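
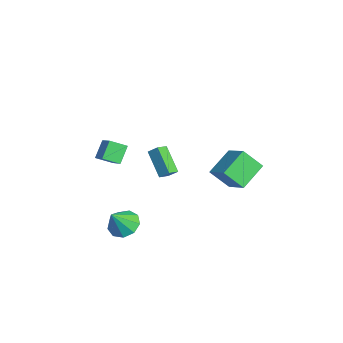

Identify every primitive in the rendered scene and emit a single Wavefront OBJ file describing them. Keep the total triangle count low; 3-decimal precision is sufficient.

v -3.123 0.035 -0.579
v -2.75 0.566 -0
v -1.708 0.507 -1.926
v -1.334 1.038 -1.347
v -2.666 -0.578 -0.313
v -2.292 -0.047 0.266
v -1.25 -0.106 -1.66
v -0.877 0.425 -1.081
v 2.714 -2.756 -2.596
v 3.19 -3.44 -3.2
v 3.346 -3.544 -1.204
v 3.613 -2.89 -3.08
v 3.615 -2.276 -2.734
v 3.195 -1.887 -2.323
v 2.551 -1.905 -2.039
v 1.982 -2.32 -2.017
v 1.756 -2.94 -2.265
v 1.978 -3.473 -2.668
v 2.545 -3.671 -3.037
v -4.563 -1.99 -0.883
v -4.619 -3.061 -0.344
v -3.378 -1.689 -0.161
v -3.433 -2.76 0.377
v -3.807 -2.54 -1.897
v -3.862 -3.611 -1.359
v -2.621 -2.239 -1.176
v -2.677 -3.31 -0.637
v 3.411 2.062 1.846
v 2.333 3.357 2.787
v 3.701 3.15 0.681
v 2.623 4.445 1.622
v 4.837 2.615 2.718
v 3.759 3.91 3.659
v 5.127 3.703 1.553
v 4.049 4.998 2.494
f 2 4 1
f 5 2 1
f 1 4 3
f 3 5 1
f 2 8 4
f 6 2 5
f 6 8 2
f 4 8 3
f 7 5 3
f 3 8 7
f 7 6 5
f 8 6 7
f 10 9 12
f 10 12 11
f 12 9 13
f 12 13 11
f 13 9 14
f 13 14 11
f 14 9 15
f 14 15 11
f 15 9 16
f 15 16 11
f 16 9 17
f 16 17 11
f 17 9 18
f 17 18 11
f 18 9 19
f 18 19 11
f 19 9 10
f 19 10 11
f 21 23 20
f 24 21 20
f 20 23 22
f 22 24 20
f 21 27 23
f 25 21 24
f 25 27 21
f 23 27 22
f 26 24 22
f 22 27 26
f 26 25 24
f 27 25 26
f 29 31 28
f 32 29 28
f 28 31 30
f 30 32 28
f 29 35 31
f 33 29 32
f 33 35 29
f 31 35 30
f 34 32 30
f 30 35 34
f 34 33 32
f 35 33 34



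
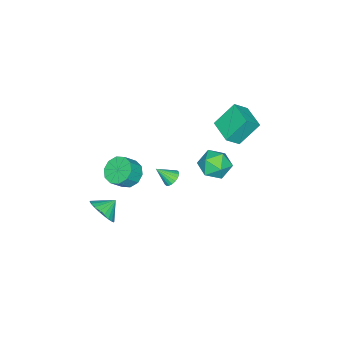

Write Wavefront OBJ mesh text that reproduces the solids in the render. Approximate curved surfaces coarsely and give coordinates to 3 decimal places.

v -3.894 1.731 -3.176
v -2.847 1.497 -2.803
v -4.133 -0.037 -3.617
v -3.086 -0.271 -3.244
v -3.899 0.019 -2.507
v -3.752 1.112 -2.234
v -3.228 0.348 -4.186
v -3.081 1.441 -3.913
v -2.436 0.642 -3.428
v -2.85 0.439 -2.39
v -4.13 1.021 -4.03
v -4.544 0.818 -2.992
v 3.459 -0.892 1.028
v 4.131 -0.386 0.608
v 4.853 -0.662 1.432
v 4.181 -1.168 1.852
v 3.846 -0.037 0.975
v 4.568 -0.313 1.799
v 3.413 -0.014 1.362
v 4.136 -0.29 2.186
v 2.998 -0.327 1.621
v 3.72 -0.603 2.445
v 2.759 -0.855 1.654
v 3.481 -1.131 2.478
v 2.787 -1.398 1.448
v 3.509 -1.674 2.272
v 3.072 -1.747 1.081
v 3.794 -2.023 1.905
v 3.504 -1.77 0.694
v 4.227 -2.046 1.518
v 3.92 -1.457 0.435
v 4.642 -1.733 1.259
v 4.159 -0.929 0.402
v 4.881 -1.205 1.226
v 4.328 -2.208 -2.524
v 4.989 -1.659 -2.013
v 3.512 -1.792 -1.916
v 4.897 -1.415 -2.303
v 4.718 -1.293 -2.627
v 4.479 -1.309 -2.936
v 4.218 -1.462 -3.182
v 3.973 -1.729 -3.327
v 3.783 -2.069 -3.351
v 3.675 -2.43 -3.249
v 3.667 -2.757 -3.036
v 3.76 -3 -2.745
v 3.939 -3.123 -2.421
v 4.177 -3.107 -2.113
v 4.439 -2.953 -1.867
v 4.683 -2.687 -1.721
v 4.874 -2.347 -1.698
v 4.981 -1.986 -1.8
v -2.985 0.904 1.301
v -3.928 1.708 2.727
v -3.738 1.373 0.538
v -4.681 2.177 1.965
v -1.999 2.283 1.175
v -2.942 3.087 2.602
v -2.752 2.752 0.413
v -3.695 3.556 1.839
v 3.509 1.963 2.149
v 4.051 2.12 2.017
v 3.931 1.197 2.971
v 3.988 2.286 2.204
v 3.83 2.388 2.38
v 3.608 2.405 2.511
v 3.366 2.336 2.57
v 3.153 2.192 2.546
v 3.01 2.003 2.443
v 2.966 1.807 2.282
v 3.03 1.641 2.095
v 3.188 1.539 1.918
v 3.41 1.521 1.787
v 3.651 1.59 1.728
v 3.865 1.734 1.753
v 4.007 1.923 1.855
f 1 12 6
f 1 6 2
f 1 2 8
f 1 8 11
f 1 11 12
f 2 6 10
f 6 12 5
f 12 11 3
f 11 8 7
f 8 2 9
f 4 10 5
f 4 5 3
f 4 3 7
f 4 7 9
f 4 9 10
f 5 10 6
f 3 5 12
f 7 3 11
f 9 7 8
f 10 9 2
f 14 13 17
f 14 17 15
f 15 17 18
f 15 18 16
f 17 13 19
f 17 19 18
f 18 19 20
f 18 20 16
f 19 13 21
f 19 21 20
f 20 21 22
f 20 22 16
f 21 13 23
f 21 23 22
f 22 23 24
f 22 24 16
f 23 13 25
f 23 25 24
f 24 25 26
f 24 26 16
f 25 13 27
f 25 27 26
f 26 27 28
f 26 28 16
f 27 13 29
f 27 29 28
f 28 29 30
f 28 30 16
f 29 13 31
f 29 31 30
f 30 31 32
f 30 32 16
f 31 13 33
f 31 33 32
f 32 33 34
f 32 34 16
f 33 13 14
f 33 14 34
f 34 14 15
f 34 15 16
f 36 35 38
f 36 38 37
f 38 35 39
f 38 39 37
f 39 35 40
f 39 40 37
f 40 35 41
f 40 41 37
f 41 35 42
f 41 42 37
f 42 35 43
f 42 43 37
f 43 35 44
f 43 44 37
f 44 35 45
f 44 45 37
f 45 35 46
f 45 46 37
f 46 35 47
f 46 47 37
f 47 35 48
f 47 48 37
f 48 35 49
f 48 49 37
f 49 35 50
f 49 50 37
f 50 35 51
f 50 51 37
f 51 35 52
f 51 52 37
f 52 35 36
f 52 36 37
f 54 56 53
f 57 54 53
f 53 56 55
f 55 57 53
f 54 60 56
f 58 54 57
f 58 60 54
f 56 60 55
f 59 57 55
f 55 60 59
f 59 58 57
f 60 58 59
f 62 61 64
f 62 64 63
f 64 61 65
f 64 65 63
f 65 61 66
f 65 66 63
f 66 61 67
f 66 67 63
f 67 61 68
f 67 68 63
f 68 61 69
f 68 69 63
f 69 61 70
f 69 70 63
f 70 61 71
f 70 71 63
f 71 61 72
f 71 72 63
f 72 61 73
f 72 73 63
f 73 61 74
f 73 74 63
f 74 61 75
f 74 75 63
f 75 61 76
f 75 76 63
f 76 61 62
f 76 62 63



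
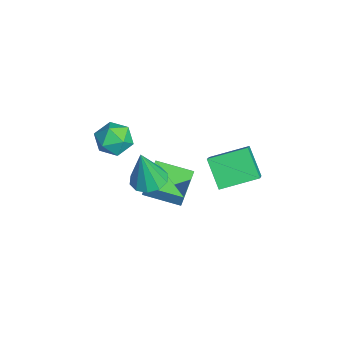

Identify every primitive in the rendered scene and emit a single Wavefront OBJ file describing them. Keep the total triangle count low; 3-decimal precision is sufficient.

v 0.661 -1.047 1.096
v 1.57 -1.211 0.99
v 0.839 -1.433 3.204
v 1.503 -0.651 1.098
v 1.114 -0.242 1.206
v 0.552 -0.14 1.272
v 0.032 -0.385 1.271
v -0.248 -0.882 1.203
v -0.18 -1.443 1.094
v 0.209 -1.852 0.987
v 0.771 -1.953 0.921
v 1.291 -1.709 0.922
v -3.576 -0.415 -2.397
v -3.429 -0.283 -1.612
v -2.9 1.406 -2.831
v -2.753 1.538 -2.045
v -1.767 -1.138 -2.615
v -1.62 -1.006 -1.829
v -1.091 0.683 -3.048
v -0.944 0.815 -2.263
v -1.316 -0.596 -1.359
v -0.927 -0.926 -1.355
v -1.944 -1.324 -0.441
v -0.868 -0.776 -1.196
v -0.897 -0.591 -1.068
v -1.009 -0.406 -0.998
v -1.182 -0.259 -1
v -1.381 -0.179 -1.073
v -1.568 -0.181 -1.202
v -1.704 -0.265 -1.363
v -1.764 -0.415 -1.522
v -1.735 -0.6 -1.65
v -1.623 -0.785 -1.72
v -1.45 -0.932 -1.718
v -1.25 -1.013 -1.645
v -1.064 -1.01 -1.516
v -3.306 -1.363 -0.019
v -2.761 -1.891 0.724
v -4.359 -2.709 -0.204
v -3.814 -3.237 0.539
v -4.402 -2.395 0.81
v -3.751 -1.563 0.924
v -3.369 -3.037 -0.404
v -2.718 -2.205 -0.29
v -2.8 -2.926 0.486
v -3.439 -2.529 1.236
v -3.681 -2.071 -0.716
v -4.32 -1.674 0.034
v 2.279 2.095 1.73
v 1.124 1.701 2.914
v 2.212 3.963 2.286
v 1.057 3.569 3.47
v 3.503 1.811 2.83
v 2.348 1.417 4.014
v 3.436 3.679 3.386
v 2.281 3.285 4.57
f 2 1 4
f 2 4 3
f 4 1 5
f 4 5 3
f 5 1 6
f 5 6 3
f 6 1 7
f 6 7 3
f 7 1 8
f 7 8 3
f 8 1 9
f 8 9 3
f 9 1 10
f 9 10 3
f 10 1 11
f 10 11 3
f 11 1 12
f 11 12 3
f 12 1 2
f 12 2 3
f 14 16 13
f 17 14 13
f 13 16 15
f 15 17 13
f 14 20 16
f 18 14 17
f 18 20 14
f 16 20 15
f 19 17 15
f 15 20 19
f 19 18 17
f 20 18 19
f 22 21 24
f 22 24 23
f 24 21 25
f 24 25 23
f 25 21 26
f 25 26 23
f 26 21 27
f 26 27 23
f 27 21 28
f 27 28 23
f 28 21 29
f 28 29 23
f 29 21 30
f 29 30 23
f 30 21 31
f 30 31 23
f 31 21 32
f 31 32 23
f 32 21 33
f 32 33 23
f 33 21 34
f 33 34 23
f 34 21 35
f 34 35 23
f 35 21 36
f 35 36 23
f 36 21 22
f 36 22 23
f 37 48 42
f 37 42 38
f 37 38 44
f 37 44 47
f 37 47 48
f 38 42 46
f 42 48 41
f 48 47 39
f 47 44 43
f 44 38 45
f 40 46 41
f 40 41 39
f 40 39 43
f 40 43 45
f 40 45 46
f 41 46 42
f 39 41 48
f 43 39 47
f 45 43 44
f 46 45 38
f 50 52 49
f 53 50 49
f 49 52 51
f 51 53 49
f 50 56 52
f 54 50 53
f 54 56 50
f 52 56 51
f 55 53 51
f 51 56 55
f 55 54 53
f 56 54 55



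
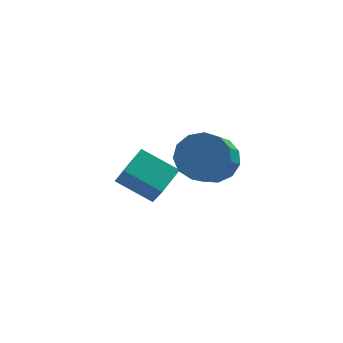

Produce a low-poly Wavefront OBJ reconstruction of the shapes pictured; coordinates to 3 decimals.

v 3.071 -1.021 2.436
v 3.704 -0.603 3.133
v 3.262 -2.081 4.421
v 2.629 -2.499 3.724
v 3.181 -0.367 3.224
v 2.74 -1.845 4.512
v 2.624 -0.339 3.065
v 2.182 -1.817 4.353
v 2.208 -0.527 2.707
v 1.767 -2.006 3.995
v 2.066 -0.873 2.262
v 1.625 -2.351 3.55
v 2.244 -1.265 1.873
v 1.802 -2.743 3.161
v 2.683 -1.579 1.662
v 2.242 -3.058 2.95
v 3.246 -1.717 1.697
v 2.805 -3.195 2.985
v 3.753 -1.633 1.967
v 3.312 -3.112 3.255
v 4.044 -1.355 2.385
v 3.602 -2.834 3.674
v 4.025 -0.971 2.82
v 3.584 -2.449 4.108
v 0.977 1.08 -1.569
v 1.319 0.265 -0.345
v -0.433 1.672 -0.782
v -0.091 0.857 0.443
v 1.651 2.063 -1.103
v 1.993 1.248 0.122
v 0.241 2.655 -0.315
v 0.583 1.84 0.909
f 2 1 5
f 2 5 3
f 3 5 6
f 3 6 4
f 5 1 7
f 5 7 6
f 6 7 8
f 6 8 4
f 7 1 9
f 7 9 8
f 8 9 10
f 8 10 4
f 9 1 11
f 9 11 10
f 10 11 12
f 10 12 4
f 11 1 13
f 11 13 12
f 12 13 14
f 12 14 4
f 13 1 15
f 13 15 14
f 14 15 16
f 14 16 4
f 15 1 17
f 15 17 16
f 16 17 18
f 16 18 4
f 17 1 19
f 17 19 18
f 18 19 20
f 18 20 4
f 19 1 21
f 19 21 20
f 20 21 22
f 20 22 4
f 21 1 23
f 21 23 22
f 22 23 24
f 22 24 4
f 23 1 2
f 23 2 24
f 24 2 3
f 24 3 4
f 26 28 25
f 29 26 25
f 25 28 27
f 27 29 25
f 26 32 28
f 30 26 29
f 30 32 26
f 28 32 27
f 31 29 27
f 27 32 31
f 31 30 29
f 32 30 31



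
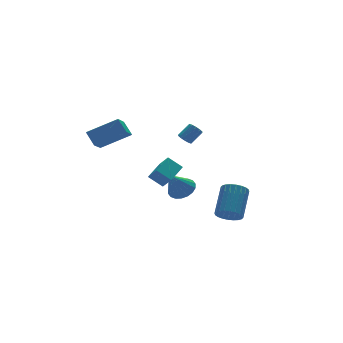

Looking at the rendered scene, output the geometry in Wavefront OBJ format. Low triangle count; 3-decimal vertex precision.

v -0.457 -0.397 -2.477
v -0.292 -1.07 -1.7
v -1.076 0.22 -1.81
v -0.912 -0.452 -1.034
v 0.752 0.372 -2.066
v 0.916 -0.3 -1.29
v 0.132 0.99 -1.4
v 0.297 0.317 -0.623
v 1.616 -4.252 -3.602
v 2.232 -4.253 -4.143
v 3.361 -3.069 -2.858
v 2.744 -3.068 -2.318
v 2.068 -3.995 -4.236
v 3.196 -2.811 -2.952
v 1.834 -3.776 -4.233
v 2.963 -2.592 -2.949
v 1.568 -3.63 -4.134
v 2.697 -2.446 -2.85
v 1.308 -3.578 -3.954
v 2.437 -2.394 -2.669
v 1.096 -3.629 -3.72
v 2.225 -2.445 -2.436
v 0.963 -3.775 -3.469
v 2.091 -2.59 -2.184
v 0.928 -3.993 -3.237
v 2.057 -2.809 -1.953
v 0.999 -4.251 -3.062
v 2.128 -3.067 -1.777
v 1.164 -4.509 -2.968
v 2.292 -3.325 -1.684
v 1.397 -4.728 -2.971
v 2.526 -3.544 -1.687
v 1.663 -4.874 -3.07
v 2.792 -3.69 -1.786
v 1.923 -4.926 -3.251
v 3.052 -3.742 -1.966
v 2.135 -4.875 -3.484
v 3.264 -3.691 -2.2
v 2.269 -4.73 -3.736
v 3.397 -3.545 -2.451
v 2.303 -4.511 -3.967
v 3.432 -3.327 -2.683
v -3.186 2.783 0.18
v -1.453 2.085 1.141
v -3.317 3.531 0.962
v -1.585 2.833 1.922
v -2.175 3.967 -0.782
v -0.443 3.269 0.178
v -2.307 4.715 -0.001
v -0.574 4.017 0.96
v 1.74 1.224 -3.986
v 2.445 0.834 -3.584
v 0.74 0.976 -2.474
v 2.491 1.221 -3.49
v 2.388 1.608 -3.495
v 2.158 1.919 -3.596
v 1.844 2.093 -3.775
v 1.51 2.094 -3.996
v 1.221 1.923 -4.215
v 1.035 1.614 -4.388
v 0.989 1.227 -4.482
v 1.091 0.84 -4.478
v 1.322 0.529 -4.376
v 1.636 0.355 -4.197
v 1.97 0.354 -3.977
v 2.259 0.525 -3.758
v 3.329 3.615 -1.262
v 3.647 3.689 -1.666
v 4.49 3.799 -0.983
v 4.171 3.725 -0.578
v 3.535 3.976 -1.574
v 4.378 4.085 -0.891
v 3.345 4.125 -1.363
v 4.187 4.235 -0.679
v 3.148 4.079 -1.113
v 3.99 4.189 -0.43
v 3.02 3.857 -0.92
v 3.862 3.966 -0.236
v 3.01 3.541 -0.857
v 3.853 3.651 -0.174
v 3.122 3.255 -0.949
v 3.965 3.364 -0.266
v 3.313 3.105 -1.161
v 4.155 3.215 -0.477
v 3.51 3.151 -1.41
v 4.352 3.261 -0.727
v 3.638 3.374 -1.604
v 4.48 3.483 -0.92
f 2 4 1
f 5 2 1
f 1 4 3
f 3 5 1
f 2 8 4
f 6 2 5
f 6 8 2
f 4 8 3
f 7 5 3
f 3 8 7
f 7 6 5
f 8 6 7
f 10 9 13
f 10 13 11
f 11 13 14
f 11 14 12
f 13 9 15
f 13 15 14
f 14 15 16
f 14 16 12
f 15 9 17
f 15 17 16
f 16 17 18
f 16 18 12
f 17 9 19
f 17 19 18
f 18 19 20
f 18 20 12
f 19 9 21
f 19 21 20
f 20 21 22
f 20 22 12
f 21 9 23
f 21 23 22
f 22 23 24
f 22 24 12
f 23 9 25
f 23 25 24
f 24 25 26
f 24 26 12
f 25 9 27
f 25 27 26
f 26 27 28
f 26 28 12
f 27 9 29
f 27 29 28
f 28 29 30
f 28 30 12
f 29 9 31
f 29 31 30
f 30 31 32
f 30 32 12
f 31 9 33
f 31 33 32
f 32 33 34
f 32 34 12
f 33 9 35
f 33 35 34
f 34 35 36
f 34 36 12
f 35 9 37
f 35 37 36
f 36 37 38
f 36 38 12
f 37 9 39
f 37 39 38
f 38 39 40
f 38 40 12
f 39 9 41
f 39 41 40
f 40 41 42
f 40 42 12
f 41 9 10
f 41 10 42
f 42 10 11
f 42 11 12
f 44 46 43
f 47 44 43
f 43 46 45
f 45 47 43
f 44 50 46
f 48 44 47
f 48 50 44
f 46 50 45
f 49 47 45
f 45 50 49
f 49 48 47
f 50 48 49
f 52 51 54
f 52 54 53
f 54 51 55
f 54 55 53
f 55 51 56
f 55 56 53
f 56 51 57
f 56 57 53
f 57 51 58
f 57 58 53
f 58 51 59
f 58 59 53
f 59 51 60
f 59 60 53
f 60 51 61
f 60 61 53
f 61 51 62
f 61 62 53
f 62 51 63
f 62 63 53
f 63 51 64
f 63 64 53
f 64 51 65
f 64 65 53
f 65 51 66
f 65 66 53
f 66 51 52
f 66 52 53
f 68 67 71
f 68 71 69
f 69 71 72
f 69 72 70
f 71 67 73
f 71 73 72
f 72 73 74
f 72 74 70
f 73 67 75
f 73 75 74
f 74 75 76
f 74 76 70
f 75 67 77
f 75 77 76
f 76 77 78
f 76 78 70
f 77 67 79
f 77 79 78
f 78 79 80
f 78 80 70
f 79 67 81
f 79 81 80
f 80 81 82
f 80 82 70
f 81 67 83
f 81 83 82
f 82 83 84
f 82 84 70
f 83 67 85
f 83 85 84
f 84 85 86
f 84 86 70
f 85 67 87
f 85 87 86
f 86 87 88
f 86 88 70
f 87 67 68
f 87 68 88
f 88 68 69
f 88 69 70



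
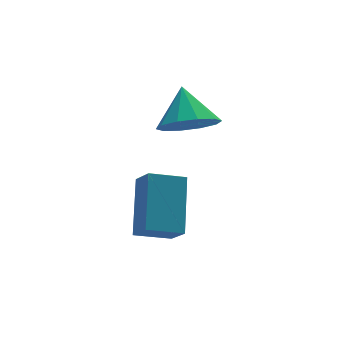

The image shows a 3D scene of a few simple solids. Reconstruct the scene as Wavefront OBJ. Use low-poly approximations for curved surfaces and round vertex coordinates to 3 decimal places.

v 1.42 -0.469 -1.888
v 2.104 0.067 -2.562
v 1.68 0.649 -0.732
v 1.478 0.314 -2.659
v 0.829 0.261 -2.461
v 0.406 -0.071 -2.045
v 0.37 -0.555 -1.569
v 0.735 -1.006 -1.215
v 1.361 -1.252 -1.118
v 2.01 -1.2 -1.315
v 2.433 -0.868 -1.731
v 2.469 -0.384 -2.208
v -1.951 -4.482 -3.303
v -1.179 -3.005 -1.867
v -2.035 -3.682 -4.081
v -1.263 -2.204 -2.646
v -0.737 -4.736 -3.694
v 0.035 -3.258 -2.259
v -0.821 -3.935 -4.473
v -0.049 -2.458 -3.037
f 2 1 4
f 2 4 3
f 4 1 5
f 4 5 3
f 5 1 6
f 5 6 3
f 6 1 7
f 6 7 3
f 7 1 8
f 7 8 3
f 8 1 9
f 8 9 3
f 9 1 10
f 9 10 3
f 10 1 11
f 10 11 3
f 11 1 12
f 11 12 3
f 12 1 2
f 12 2 3
f 14 16 13
f 17 14 13
f 13 16 15
f 15 17 13
f 14 20 16
f 18 14 17
f 18 20 14
f 16 20 15
f 19 17 15
f 15 20 19
f 19 18 17
f 20 18 19



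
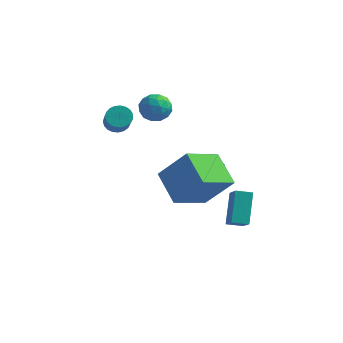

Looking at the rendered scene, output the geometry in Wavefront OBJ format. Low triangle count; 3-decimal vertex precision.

v -3.024 -0.556 2.784
v -2.454 -0.299 2.65
v -1.825 -1.187 3.622
v -2.396 -1.444 3.756
v -2.539 -0.143 2.847
v -1.911 -1.032 3.82
v -2.709 -0.058 3.034
v -2.08 -0.947 4.007
v -2.933 -0.06 3.178
v -2.305 -0.948 4.151
v -3.173 -0.147 3.253
v -2.544 -1.036 4.226
v -3.387 -0.305 3.247
v -2.759 -1.194 4.22
v -3.539 -0.506 3.161
v -2.91 -1.395 4.134
v -3.601 -0.716 3.01
v -2.972 -1.605 3.983
v -3.564 -0.898 2.819
v -2.935 -1.787 3.792
v -3.433 -1.021 2.623
v -2.805 -1.91 3.596
v -3.232 -1.063 2.454
v -2.603 -1.952 3.427
v -2.995 -1.018 2.342
v -2.366 -1.907 3.315
v -2.763 -0.893 2.307
v -2.134 -1.782 3.279
v -2.576 -0.709 2.354
v -1.947 -1.598 3.326
v -2.467 -0.499 2.475
v -1.838 -1.388 3.448
v 2.704 -0.745 -2.434
v 2.367 0.361 -1.054
v 3.397 -0.335 -2.593
v 3.059 0.77 -1.213
v 3.381 -1.57 -1.607
v 3.043 -0.465 -0.227
v 4.073 -1.161 -1.766
v 3.736 -0.055 -0.386
v 1.281 0.62 0.113
v 1.806 0.812 -0.324
v 2.199 0.1 0.987
v 1.731 1.145 -0.048
v 1.484 1.277 0.29
v 1.159 1.157 0.56
v 0.881 0.833 0.659
v 0.756 0.427 0.55
v 0.831 0.094 0.273
v 1.078 -0.037 -0.064
v 1.403 0.082 -0.334
v 1.681 0.406 -0.434
v -1.975 1.709 3.74
v -1.222 1.479 3.413
v -2.618 0.901 2.827
v -1.865 0.671 2.5
v -2.087 0.414 3.281
v -1.689 0.913 3.845
v -2.151 1.467 2.395
v -1.753 1.966 2.959
v -1.331 1.33 2.582
v -1.292 0.679 3.129
v -2.548 1.701 3.111
v -2.509 1.05 3.658
v -1.542 1.665 3.657
v -2.298 0.715 2.583
v -2.428 0.564 3.043
v -1.986 0.429 2.85
v -1.816 1.332 3.911
v -1.374 1.197 3.719
v -1.882 0.571 3.641
v -2.466 1.183 2.521
v -2.024 1.048 2.329
v -1.854 1.951 3.39
v -1.412 1.816 3.197
v -1.958 1.809 2.599
v -1.164 1.442 2.976
v -1.542 0.967 2.439
v -1.71 1.435 2.377
v -1.476 1.728 2.709
v -1.141 1.06 3.298
v -1.519 0.585 2.761
v -1.649 0.433 3.22
v -1.415 0.727 3.552
v -1.205 0.972 2.809
v -2.321 1.795 3.479
v -2.699 1.32 2.942
v -2.425 1.653 2.688
v -2.191 1.947 3.02
v -2.298 1.413 3.801
v -2.676 0.938 3.264
v -2.364 0.652 3.531
v -2.13 0.945 3.863
v -2.635 1.408 3.431
v 2.287 -2.038 -0.343
v 1.586 -3.787 0.465
v 0.995 -1.073 0.623
v 0.294 -2.822 1.431
v 3.626 -1.838 1.249
v 2.925 -3.587 2.057
v 2.334 -0.873 2.215
v 1.633 -2.622 3.023
f 2 1 5
f 2 5 3
f 3 5 6
f 3 6 4
f 5 1 7
f 5 7 6
f 6 7 8
f 6 8 4
f 7 1 9
f 7 9 8
f 8 9 10
f 8 10 4
f 9 1 11
f 9 11 10
f 10 11 12
f 10 12 4
f 11 1 13
f 11 13 12
f 12 13 14
f 12 14 4
f 13 1 15
f 13 15 14
f 14 15 16
f 14 16 4
f 15 1 17
f 15 17 16
f 16 17 18
f 16 18 4
f 17 1 19
f 17 19 18
f 18 19 20
f 18 20 4
f 19 1 21
f 19 21 20
f 20 21 22
f 20 22 4
f 21 1 23
f 21 23 22
f 22 23 24
f 22 24 4
f 23 1 25
f 23 25 24
f 24 25 26
f 24 26 4
f 25 1 27
f 25 27 26
f 26 27 28
f 26 28 4
f 27 1 29
f 27 29 28
f 28 29 30
f 28 30 4
f 29 1 31
f 29 31 30
f 30 31 32
f 30 32 4
f 31 1 2
f 31 2 32
f 32 2 3
f 32 3 4
f 34 36 33
f 37 34 33
f 33 36 35
f 35 37 33
f 34 40 36
f 38 34 37
f 38 40 34
f 36 40 35
f 39 37 35
f 35 40 39
f 39 38 37
f 40 38 39
f 42 41 44
f 42 44 43
f 44 41 45
f 44 45 43
f 45 41 46
f 45 46 43
f 46 41 47
f 46 47 43
f 47 41 48
f 47 48 43
f 48 41 49
f 48 49 43
f 49 41 50
f 49 50 43
f 50 41 51
f 50 51 43
f 51 41 52
f 51 52 43
f 52 41 42
f 52 42 43
f 53 90 69
f 90 64 93
f 69 93 58
f 90 93 69
f 53 69 65
f 69 58 70
f 65 70 54
f 69 70 65
f 53 65 74
f 65 54 75
f 74 75 60
f 65 75 74
f 53 74 86
f 74 60 89
f 86 89 63
f 74 89 86
f 53 86 90
f 86 63 94
f 90 94 64
f 86 94 90
f 54 70 81
f 70 58 84
f 81 84 62
f 70 84 81
f 58 93 71
f 93 64 92
f 71 92 57
f 93 92 71
f 64 94 91
f 94 63 87
f 91 87 55
f 94 87 91
f 63 89 88
f 89 60 76
f 88 76 59
f 89 76 88
f 60 75 80
f 75 54 77
f 80 77 61
f 75 77 80
f 56 82 68
f 82 62 83
f 68 83 57
f 82 83 68
f 56 68 66
f 68 57 67
f 66 67 55
f 68 67 66
f 56 66 73
f 66 55 72
f 73 72 59
f 66 72 73
f 56 73 78
f 73 59 79
f 78 79 61
f 73 79 78
f 56 78 82
f 78 61 85
f 82 85 62
f 78 85 82
f 57 83 71
f 83 62 84
f 71 84 58
f 83 84 71
f 55 67 91
f 67 57 92
f 91 92 64
f 67 92 91
f 59 72 88
f 72 55 87
f 88 87 63
f 72 87 88
f 61 79 80
f 79 59 76
f 80 76 60
f 79 76 80
f 62 85 81
f 85 61 77
f 81 77 54
f 85 77 81
f 96 98 95
f 99 96 95
f 95 98 97
f 97 99 95
f 96 102 98
f 100 96 99
f 100 102 96
f 98 102 97
f 101 99 97
f 97 102 101
f 101 100 99
f 102 100 101



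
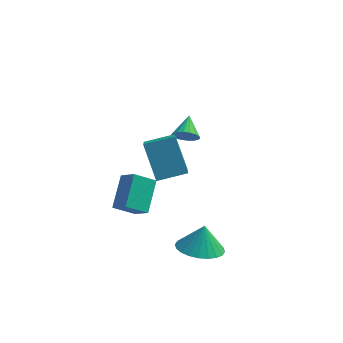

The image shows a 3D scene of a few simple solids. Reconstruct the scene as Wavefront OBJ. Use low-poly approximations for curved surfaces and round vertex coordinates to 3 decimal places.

v -1.408 -1.236 -0.365
v -0.704 -1.731 0.271
v -1.325 0.203 0.662
v -0.622 -0.292 1.298
v -0.498 -0.808 -1.038
v 0.205 -1.303 -0.402
v -0.416 0.631 -0.011
v 0.288 0.136 0.625
v 0.971 -3.133 3.546
v 0.223 -2.179 5.035
v 0.656 -1.572 2.387
v -0.092 -0.617 3.876
v 2.232 -2.643 3.864
v 1.484 -1.688 5.353
v 1.917 -1.081 2.705
v 1.169 -0.127 4.194
v 2.782 -2.747 -1.099
v 3.638 -3.412 -0.992
v 2.918 -2.373 0.139
v 3.828 -3.054 -1.121
v 3.858 -2.649 -1.247
v 3.724 -2.258 -1.35
v 3.447 -1.942 -1.414
v 3.068 -1.749 -1.431
v 2.647 -1.707 -1.397
v 2.245 -1.824 -1.318
v 1.926 -2.081 -1.206
v 1.737 -2.439 -1.077
v 1.706 -2.844 -0.951
v 1.84 -3.235 -0.848
v 2.117 -3.551 -0.784
v 2.496 -3.744 -0.767
v 2.917 -3.786 -0.801
v 3.319 -3.67 -0.88
v 1.158 2.494 1.912
v 1.469 2.796 1.414
v 1.122 3.546 2.528
v 1.186 2.828 1.343
v 0.898 2.794 1.385
v 0.66 2.701 1.53
v 0.521 2.567 1.752
v 0.509 2.418 2.004
v 0.624 2.284 2.239
v 0.846 2.192 2.409
v 1.129 2.16 2.48
v 1.418 2.194 2.439
v 1.655 2.287 2.293
v 1.794 2.421 2.072
v 1.807 2.57 1.819
v 1.691 2.704 1.584
f 2 4 1
f 5 2 1
f 1 4 3
f 3 5 1
f 2 8 4
f 6 2 5
f 6 8 2
f 4 8 3
f 7 5 3
f 3 8 7
f 7 6 5
f 8 6 7
f 10 12 9
f 13 10 9
f 9 12 11
f 11 13 9
f 10 16 12
f 14 10 13
f 14 16 10
f 12 16 11
f 15 13 11
f 11 16 15
f 15 14 13
f 16 14 15
f 18 17 20
f 18 20 19
f 20 17 21
f 20 21 19
f 21 17 22
f 21 22 19
f 22 17 23
f 22 23 19
f 23 17 24
f 23 24 19
f 24 17 25
f 24 25 19
f 25 17 26
f 25 26 19
f 26 17 27
f 26 27 19
f 27 17 28
f 27 28 19
f 28 17 29
f 28 29 19
f 29 17 30
f 29 30 19
f 30 17 31
f 30 31 19
f 31 17 32
f 31 32 19
f 32 17 33
f 32 33 19
f 33 17 34
f 33 34 19
f 34 17 18
f 34 18 19
f 36 35 38
f 36 38 37
f 38 35 39
f 38 39 37
f 39 35 40
f 39 40 37
f 40 35 41
f 40 41 37
f 41 35 42
f 41 42 37
f 42 35 43
f 42 43 37
f 43 35 44
f 43 44 37
f 44 35 45
f 44 45 37
f 45 35 46
f 45 46 37
f 46 35 47
f 46 47 37
f 47 35 48
f 47 48 37
f 48 35 49
f 48 49 37
f 49 35 50
f 49 50 37
f 50 35 36
f 50 36 37



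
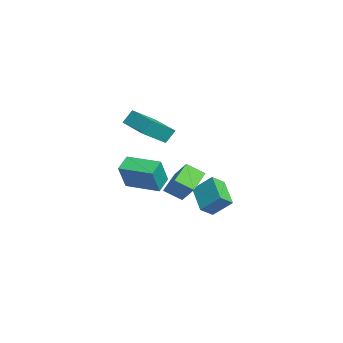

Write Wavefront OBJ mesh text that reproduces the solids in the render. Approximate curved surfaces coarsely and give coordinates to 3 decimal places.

v -5.114 1.935 -3.589
v -4.668 1.145 -2.949
v -4.706 3.054 -2.491
v -4.26 2.264 -1.851
v -3.3 2.196 -4.529
v -2.854 1.406 -3.889
v -2.892 3.315 -3.431
v -2.446 2.525 -2.791
v -0.977 -0.29 -0.159
v 0.239 0.231 1.12
v -0.722 0.76 -0.828
v 0.494 1.28 0.452
v 0.166 -1.06 -0.932
v 1.382 -0.54 0.348
v 0.421 -0.011 -1.6
v 1.637 0.51 -0.321
v -0.478 -2.626 0.177
v 0.278 -3.089 1.846
v 0.66 -0.837 0.158
v 1.416 -1.3 1.827
v 0.384 -3.18 -0.367
v 1.14 -3.643 1.302
v 1.522 -1.391 -0.386
v 2.278 -1.854 1.283
v -1.471 -1.83 3.028
v -1.661 -1.27 3.871
v 0.25 -0.918 2.811
v 0.06 -0.358 3.655
v -0.58 -3.242 4.165
v -0.77 -2.682 5.009
v 1.141 -2.33 3.949
v 0.951 -1.77 4.792
f 2 4 1
f 5 2 1
f 1 4 3
f 3 5 1
f 2 8 4
f 6 2 5
f 6 8 2
f 4 8 3
f 7 5 3
f 3 8 7
f 7 6 5
f 8 6 7
f 10 12 9
f 13 10 9
f 9 12 11
f 11 13 9
f 10 16 12
f 14 10 13
f 14 16 10
f 12 16 11
f 15 13 11
f 11 16 15
f 15 14 13
f 16 14 15
f 18 20 17
f 21 18 17
f 17 20 19
f 19 21 17
f 18 24 20
f 22 18 21
f 22 24 18
f 20 24 19
f 23 21 19
f 19 24 23
f 23 22 21
f 24 22 23
f 26 28 25
f 29 26 25
f 25 28 27
f 27 29 25
f 26 32 28
f 30 26 29
f 30 32 26
f 28 32 27
f 31 29 27
f 27 32 31
f 31 30 29
f 32 30 31



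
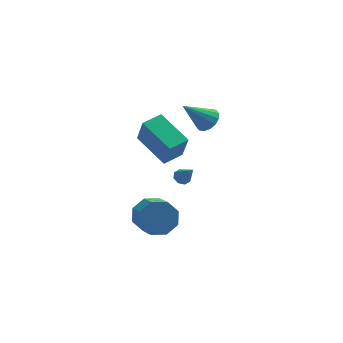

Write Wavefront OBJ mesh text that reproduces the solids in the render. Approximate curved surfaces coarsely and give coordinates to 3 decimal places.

v -1.197 2.774 -2.634
v -0.75 2.981 -2.723
v -0.683 2.106 -1.606
v -0.962 3.189 -2.482
v -1.312 3.154 -2.33
v -1.594 2.897 -2.356
v -1.644 2.568 -2.545
v -1.432 2.36 -2.786
v -1.082 2.395 -2.939
v -0.8 2.652 -2.912
v -2.844 0.764 -3.953
v -2.494 0.349 -4.875
v -2.166 -0.898 -4.19
v -2.516 -0.484 -3.267
v -1.902 0.733 -4.459
v -1.574 -0.514 -3.774
v -1.862 1.135 -3.747
v -1.534 -0.112 -3.062
v -2.397 1.319 -3.155
v -2.069 0.072 -2.47
v -3.194 1.178 -3.03
v -2.866 -0.069 -2.345
v -3.786 0.794 -3.446
v -3.458 -0.453 -2.761
v -3.826 0.392 -4.158
v -3.498 -0.855 -3.473
v -3.291 0.208 -4.75
v -2.963 -1.039 -4.065
v 0.089 3.026 1.487
v 0.653 2.989 1.995
v -1.189 2.614 2.873
v 0.536 3.365 2
v 0.3 3.65 1.867
v 0.007 3.768 1.632
v -0.264 3.687 1.358
v -0.44 3.429 1.119
v -0.475 3.064 0.978
v -0.358 2.688 0.974
v -0.122 2.403 1.107
v 0.171 2.285 1.342
v 0.442 2.366 1.615
v 0.618 2.623 1.855
v -3.509 0.856 1.794
v -3.257 0.22 3.328
v -2.582 1.54 1.925
v -2.329 0.904 3.459
v -2.271 -0.664 0.961
v -2.018 -1.3 2.495
v -1.343 0.02 1.092
v -1.091 -0.616 2.626
f 2 1 4
f 2 4 3
f 4 1 5
f 4 5 3
f 5 1 6
f 5 6 3
f 6 1 7
f 6 7 3
f 7 1 8
f 7 8 3
f 8 1 9
f 8 9 3
f 9 1 10
f 9 10 3
f 10 1 2
f 10 2 3
f 12 11 15
f 12 15 13
f 13 15 16
f 13 16 14
f 15 11 17
f 15 17 16
f 16 17 18
f 16 18 14
f 17 11 19
f 17 19 18
f 18 19 20
f 18 20 14
f 19 11 21
f 19 21 20
f 20 21 22
f 20 22 14
f 21 11 23
f 21 23 22
f 22 23 24
f 22 24 14
f 23 11 25
f 23 25 24
f 24 25 26
f 24 26 14
f 25 11 27
f 25 27 26
f 26 27 28
f 26 28 14
f 27 11 12
f 27 12 28
f 28 12 13
f 28 13 14
f 30 29 32
f 30 32 31
f 32 29 33
f 32 33 31
f 33 29 34
f 33 34 31
f 34 29 35
f 34 35 31
f 35 29 36
f 35 36 31
f 36 29 37
f 36 37 31
f 37 29 38
f 37 38 31
f 38 29 39
f 38 39 31
f 39 29 40
f 39 40 31
f 40 29 41
f 40 41 31
f 41 29 42
f 41 42 31
f 42 29 30
f 42 30 31
f 44 46 43
f 47 44 43
f 43 46 45
f 45 47 43
f 44 50 46
f 48 44 47
f 48 50 44
f 46 50 45
f 49 47 45
f 45 50 49
f 49 48 47
f 50 48 49



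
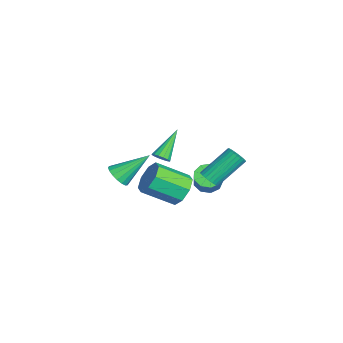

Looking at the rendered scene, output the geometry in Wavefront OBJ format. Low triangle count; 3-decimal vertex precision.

v 3.727 2.606 1.284
v 4.272 2.572 1.556
v 3.658 4 2.968
v 3.113 4.034 2.696
v 4.31 2.745 1.397
v 3.696 4.173 2.809
v 4.26 2.897 1.221
v 3.645 4.325 2.633
v 4.128 3.005 1.055
v 3.513 4.433 2.467
v 3.935 3.052 0.924
v 3.321 4.48 2.336
v 3.711 3.031 0.847
v 3.096 4.459 2.259
v 3.489 2.946 0.837
v 2.874 4.374 2.249
v 3.303 2.809 0.895
v 2.689 4.236 2.307
v 3.182 2.64 1.012
v 2.568 4.068 2.424
v 3.144 2.467 1.171
v 2.53 3.895 2.583
v 3.195 2.315 1.347
v 2.58 3.743 2.759
v 3.327 2.207 1.513
v 2.712 3.635 2.925
v 3.519 2.16 1.644
v 2.905 3.588 3.056
v 3.744 2.181 1.721
v 3.129 3.609 3.133
v 3.966 2.266 1.731
v 3.351 3.694 3.143
v 4.151 2.404 1.673
v 3.537 3.831 3.085
v -2.136 2.771 -2.934
v -1.539 2.901 -3.481
v -0.408 2.879 -2.254
v -1.004 2.749 -1.706
v -1.736 3.391 -3.292
v -0.604 3.369 -2.064
v -2.12 3.591 -2.934
v -0.988 3.569 -1.707
v -2.511 3.407 -2.577
v -1.379 3.385 -1.349
v -2.727 2.925 -2.387
v -1.595 2.904 -1.159
v -2.666 2.372 -2.452
v -1.534 2.35 -1.225
v -2.357 2.005 -2.743
v -1.226 1.983 -1.516
v -1.945 1.996 -3.124
v -0.813 1.974 -1.896
v -1.622 2.35 -3.415
v -0.49 2.329 -2.187
v -2.92 0.218 -1.541
v -2.551 0.089 -1.126
v -4.22 1.142 -0.099
v -2.468 0.355 -1.221
v -2.506 0.585 -1.403
v -2.655 0.716 -1.621
v -2.875 0.714 -1.818
v -3.107 0.579 -1.941
v -3.288 0.347 -1.956
v -3.372 0.081 -1.86
v -3.334 -0.149 -1.679
v -3.185 -0.28 -1.461
v -2.965 -0.278 -1.264
v -2.733 -0.143 -1.141
v 1.189 1.295 -1.314
v 1.981 1.674 -0.757
v 2.064 -0.097 0.331
v 1.271 -0.475 -0.226
v 1.274 1.841 -0.433
v 1.356 0.07 0.655
v 0.517 1.688 -0.624
v 0.599 -0.083 0.464
v 0.153 1.305 -1.22
v 0.235 -0.466 -0.132
v 0.396 0.917 -1.871
v 0.479 -0.854 -0.783
v 1.104 0.75 -2.195
v 1.186 -1.021 -1.107
v 1.861 0.903 -2.004
v 1.943 -0.868 -0.916
v 2.225 1.286 -1.408
v 2.307 -0.485 -0.32
v 3.889 -2.006 1.695
v 4.622 -1.815 1.628
v 3.591 -0.394 3.025
v 4.458 -1.626 1.364
v 4.165 -1.525 1.175
v 3.808 -1.534 1.105
v 3.469 -1.65 1.171
v 3.227 -1.849 1.356
v 3.137 -2.083 1.62
v 3.219 -2.299 1.9
v 3.455 -2.448 2.134
v 3.79 -2.496 2.267
v 4.148 -2.431 2.269
v 4.447 -2.269 2.14
v 4.618 -2.047 1.909
f 2 1 5
f 2 5 3
f 3 5 6
f 3 6 4
f 5 1 7
f 5 7 6
f 6 7 8
f 6 8 4
f 7 1 9
f 7 9 8
f 8 9 10
f 8 10 4
f 9 1 11
f 9 11 10
f 10 11 12
f 10 12 4
f 11 1 13
f 11 13 12
f 12 13 14
f 12 14 4
f 13 1 15
f 13 15 14
f 14 15 16
f 14 16 4
f 15 1 17
f 15 17 16
f 16 17 18
f 16 18 4
f 17 1 19
f 17 19 18
f 18 19 20
f 18 20 4
f 19 1 21
f 19 21 20
f 20 21 22
f 20 22 4
f 21 1 23
f 21 23 22
f 22 23 24
f 22 24 4
f 23 1 25
f 23 25 24
f 24 25 26
f 24 26 4
f 25 1 27
f 25 27 26
f 26 27 28
f 26 28 4
f 27 1 29
f 27 29 28
f 28 29 30
f 28 30 4
f 29 1 31
f 29 31 30
f 30 31 32
f 30 32 4
f 31 1 33
f 31 33 32
f 32 33 34
f 32 34 4
f 33 1 2
f 33 2 34
f 34 2 3
f 34 3 4
f 36 35 39
f 36 39 37
f 37 39 40
f 37 40 38
f 39 35 41
f 39 41 40
f 40 41 42
f 40 42 38
f 41 35 43
f 41 43 42
f 42 43 44
f 42 44 38
f 43 35 45
f 43 45 44
f 44 45 46
f 44 46 38
f 45 35 47
f 45 47 46
f 46 47 48
f 46 48 38
f 47 35 49
f 47 49 48
f 48 49 50
f 48 50 38
f 49 35 51
f 49 51 50
f 50 51 52
f 50 52 38
f 51 35 53
f 51 53 52
f 52 53 54
f 52 54 38
f 53 35 36
f 53 36 54
f 54 36 37
f 54 37 38
f 56 55 58
f 56 58 57
f 58 55 59
f 58 59 57
f 59 55 60
f 59 60 57
f 60 55 61
f 60 61 57
f 61 55 62
f 61 62 57
f 62 55 63
f 62 63 57
f 63 55 64
f 63 64 57
f 64 55 65
f 64 65 57
f 65 55 66
f 65 66 57
f 66 55 67
f 66 67 57
f 67 55 68
f 67 68 57
f 68 55 56
f 68 56 57
f 70 69 73
f 70 73 71
f 71 73 74
f 71 74 72
f 73 69 75
f 73 75 74
f 74 75 76
f 74 76 72
f 75 69 77
f 75 77 76
f 76 77 78
f 76 78 72
f 77 69 79
f 77 79 78
f 78 79 80
f 78 80 72
f 79 69 81
f 79 81 80
f 80 81 82
f 80 82 72
f 81 69 83
f 81 83 82
f 82 83 84
f 82 84 72
f 83 69 85
f 83 85 84
f 84 85 86
f 84 86 72
f 85 69 70
f 85 70 86
f 86 70 71
f 86 71 72
f 88 87 90
f 88 90 89
f 90 87 91
f 90 91 89
f 91 87 92
f 91 92 89
f 92 87 93
f 92 93 89
f 93 87 94
f 93 94 89
f 94 87 95
f 94 95 89
f 95 87 96
f 95 96 89
f 96 87 97
f 96 97 89
f 97 87 98
f 97 98 89
f 98 87 99
f 98 99 89
f 99 87 100
f 99 100 89
f 100 87 101
f 100 101 89
f 101 87 88
f 101 88 89



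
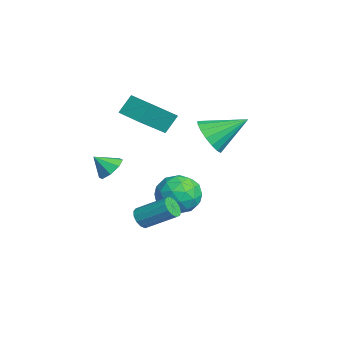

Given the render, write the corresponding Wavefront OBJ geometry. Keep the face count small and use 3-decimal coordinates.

v 1.771 -1.573 -1.903
v 2.281 -1.861 -1.827
v 2.879 -0.554 -0.901
v 2.369 -0.267 -0.977
v 2.315 -1.68 -2.104
v 2.913 -0.373 -1.178
v 2.177 -1.466 -2.317
v 2.775 -0.159 -1.391
v 1.91 -1.286 -2.399
v 2.508 0.021 -1.473
v 1.598 -1.197 -2.323
v 2.197 0.11 -1.397
v 1.342 -1.228 -2.114
v 1.94 0.079 -1.188
v 1.222 -1.368 -1.838
v 1.82 -0.061 -0.912
v 1.276 -1.574 -1.582
v 1.874 -0.267 -0.656
v 1.487 -1.78 -1.429
v 2.085 -0.473 -0.503
v 1.788 -1.92 -1.426
v 2.387 -0.613 -0.5
v 2.084 -1.95 -1.574
v 2.683 -0.643 -0.648
v -2.89 -0.725 1.703
v -1.794 -2.08 3.029
v -3.211 -0.104 2.604
v -2.115 -1.46 3.929
v -1.785 0.04 1.571
v -0.689 -1.316 2.896
v -2.106 0.66 2.471
v -1.01 -0.695 3.797
v -1.072 -2.548 -0.166
v -0.495 -2.246 0.245
v -1.208 -3.312 0.586
v -1.018 -2.014 0.386
v -1.573 -2.095 0.204
v -1.834 -2.441 -0.195
v -1.649 -2.85 -0.577
v -1.126 -3.082 -0.718
v -0.571 -3.002 -0.536
v -0.31 -2.655 -0.137
v -1.994 2.109 1.068
v -1.408 1.591 1.799
v -1.806 3.851 2.152
v -1.062 1.763 1.462
v -0.929 2.014 1.036
v -1.041 2.286 0.617
v -1.371 2.518 0.301
v -1.843 2.656 0.162
v -2.351 2.669 0.229
v -2.777 2.554 0.49
v -3.023 2.336 0.882
v -3.034 2.067 1.318
v -2.807 1.807 1.696
v -2.393 1.616 1.93
v -1.888 1.539 1.967
v -1.702 1.586 -1.854
v -1.023 1.418 -2.815
v -2.437 -0.178 -2.065
v -1.758 -0.346 -3.026
v -1.259 -0.283 -1.95
v -0.805 0.808 -1.819
v -2.655 0.432 -3.061
v -2.201 1.523 -2.93
v -1.613 0.705 -3.561
v -0.749 0.264 -2.874
v -2.711 0.976 -2.006
v -1.847 0.535 -1.319
v -1.298 1.657 -2.316
v -2.162 -0.417 -2.564
v -1.868 -0.38 -1.932
v -1.469 -0.478 -2.496
v -1.17 1.298 -1.731
v -0.771 1.199 -2.295
v -0.909 0.2 -1.787
v -2.689 0.041 -2.585
v -2.29 -0.058 -3.149
v -1.991 1.718 -2.384
v -1.592 1.62 -2.948
v -2.551 1.04 -3.093
v -1.246 1.139 -3.319
v -1.678 0.103 -3.443
v -2.205 0.56 -3.464
v -1.938 1.201 -3.387
v -0.738 0.88 -2.915
v -1.17 -0.157 -3.04
v -0.877 -0.12 -2.407
v -0.61 0.521 -2.33
v -1.085 0.461 -3.354
v -2.29 1.397 -1.84
v -2.722 0.36 -1.965
v -2.85 0.719 -2.55
v -2.583 1.36 -2.473
v -1.782 1.137 -1.437
v -2.214 0.101 -1.561
v -1.522 0.039 -1.493
v -1.255 0.68 -1.416
v -2.375 0.779 -1.526
f 2 1 5
f 2 5 3
f 3 5 6
f 3 6 4
f 5 1 7
f 5 7 6
f 6 7 8
f 6 8 4
f 7 1 9
f 7 9 8
f 8 9 10
f 8 10 4
f 9 1 11
f 9 11 10
f 10 11 12
f 10 12 4
f 11 1 13
f 11 13 12
f 12 13 14
f 12 14 4
f 13 1 15
f 13 15 14
f 14 15 16
f 14 16 4
f 15 1 17
f 15 17 16
f 16 17 18
f 16 18 4
f 17 1 19
f 17 19 18
f 18 19 20
f 18 20 4
f 19 1 21
f 19 21 20
f 20 21 22
f 20 22 4
f 21 1 23
f 21 23 22
f 22 23 24
f 22 24 4
f 23 1 2
f 23 2 24
f 24 2 3
f 24 3 4
f 26 28 25
f 29 26 25
f 25 28 27
f 27 29 25
f 26 32 28
f 30 26 29
f 30 32 26
f 28 32 27
f 31 29 27
f 27 32 31
f 31 30 29
f 32 30 31
f 34 33 36
f 34 36 35
f 36 33 37
f 36 37 35
f 37 33 38
f 37 38 35
f 38 33 39
f 38 39 35
f 39 33 40
f 39 40 35
f 40 33 41
f 40 41 35
f 41 33 42
f 41 42 35
f 42 33 34
f 42 34 35
f 44 43 46
f 44 46 45
f 46 43 47
f 46 47 45
f 47 43 48
f 47 48 45
f 48 43 49
f 48 49 45
f 49 43 50
f 49 50 45
f 50 43 51
f 50 51 45
f 51 43 52
f 51 52 45
f 52 43 53
f 52 53 45
f 53 43 54
f 53 54 45
f 54 43 55
f 54 55 45
f 55 43 56
f 55 56 45
f 56 43 57
f 56 57 45
f 57 43 44
f 57 44 45
f 58 95 74
f 95 69 98
f 74 98 63
f 95 98 74
f 58 74 70
f 74 63 75
f 70 75 59
f 74 75 70
f 58 70 79
f 70 59 80
f 79 80 65
f 70 80 79
f 58 79 91
f 79 65 94
f 91 94 68
f 79 94 91
f 58 91 95
f 91 68 99
f 95 99 69
f 91 99 95
f 59 75 86
f 75 63 89
f 86 89 67
f 75 89 86
f 63 98 76
f 98 69 97
f 76 97 62
f 98 97 76
f 69 99 96
f 99 68 92
f 96 92 60
f 99 92 96
f 68 94 93
f 94 65 81
f 93 81 64
f 94 81 93
f 65 80 85
f 80 59 82
f 85 82 66
f 80 82 85
f 61 87 73
f 87 67 88
f 73 88 62
f 87 88 73
f 61 73 71
f 73 62 72
f 71 72 60
f 73 72 71
f 61 71 78
f 71 60 77
f 78 77 64
f 71 77 78
f 61 78 83
f 78 64 84
f 83 84 66
f 78 84 83
f 61 83 87
f 83 66 90
f 87 90 67
f 83 90 87
f 62 88 76
f 88 67 89
f 76 89 63
f 88 89 76
f 60 72 96
f 72 62 97
f 96 97 69
f 72 97 96
f 64 77 93
f 77 60 92
f 93 92 68
f 77 92 93
f 66 84 85
f 84 64 81
f 85 81 65
f 84 81 85
f 67 90 86
f 90 66 82
f 86 82 59
f 90 82 86



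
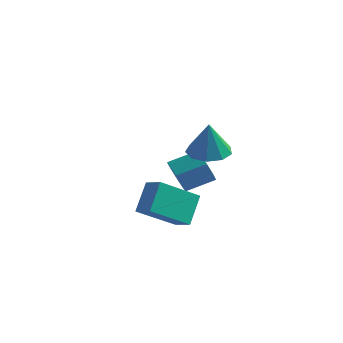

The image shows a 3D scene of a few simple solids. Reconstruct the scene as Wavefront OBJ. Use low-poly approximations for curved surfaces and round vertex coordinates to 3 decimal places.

v 0.677 0.345 -0.495
v 1.613 0.743 -0.571
v 0.983 -0.045 1.235
v 1.159 1.237 -0.379
v 0.479 1.313 -0.242
v -0.108 0.937 -0.223
v -0.328 0.283 -0.332
v -0.077 -0.341 -0.517
v 0.527 -0.644 -0.692
v 1.201 -0.485 -0.775
v 1.63 0.063 -0.727
v 1.049 -2.393 -3.947
v 0.311 -4.121 -2.823
v 0.827 -1.435 -2.622
v 0.09 -3.164 -1.497
v 1.99 -2.596 -3.643
v 1.253 -4.325 -2.518
v 1.769 -1.639 -2.317
v 1.031 -3.367 -1.193
v -1.794 1.171 -2.826
v -1.261 1.164 -3.588
v -0.373 2.221 -2.976
v -0.906 2.229 -2.214
v -1.792 1.636 -3.632
v -0.904 2.693 -3.02
v -2.324 1.835 -3.203
v -1.436 2.893 -2.592
v -2.546 1.646 -2.554
v -1.658 2.703 -1.943
v -2.327 1.179 -2.064
v -1.439 2.236 -1.452
v -1.796 0.707 -2.02
v -0.908 1.764 -1.408
v -1.264 0.507 -2.448
v -0.376 1.565 -1.837
v -1.042 0.697 -3.097
v -0.154 1.754 -2.486
f 2 1 4
f 2 4 3
f 4 1 5
f 4 5 3
f 5 1 6
f 5 6 3
f 6 1 7
f 6 7 3
f 7 1 8
f 7 8 3
f 8 1 9
f 8 9 3
f 9 1 10
f 9 10 3
f 10 1 11
f 10 11 3
f 11 1 2
f 11 2 3
f 13 15 12
f 16 13 12
f 12 15 14
f 14 16 12
f 13 19 15
f 17 13 16
f 17 19 13
f 15 19 14
f 18 16 14
f 14 19 18
f 18 17 16
f 19 17 18
f 21 20 24
f 21 24 22
f 22 24 25
f 22 25 23
f 24 20 26
f 24 26 25
f 25 26 27
f 25 27 23
f 26 20 28
f 26 28 27
f 27 28 29
f 27 29 23
f 28 20 30
f 28 30 29
f 29 30 31
f 29 31 23
f 30 20 32
f 30 32 31
f 31 32 33
f 31 33 23
f 32 20 34
f 32 34 33
f 33 34 35
f 33 35 23
f 34 20 36
f 34 36 35
f 35 36 37
f 35 37 23
f 36 20 21
f 36 21 37
f 37 21 22
f 37 22 23



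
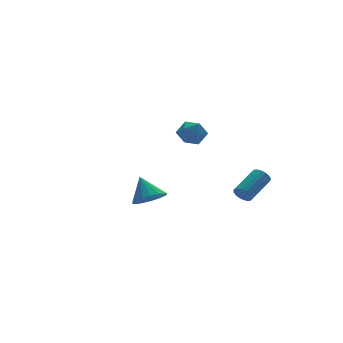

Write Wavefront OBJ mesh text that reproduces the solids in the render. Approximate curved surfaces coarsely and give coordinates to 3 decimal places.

v -2.034 -1.986 -1.756
v -1.165 -1.957 -1.754
v -2.066 -1.094 -0.664
v -1.274 -1.647 -2.01
v -1.558 -1.415 -2.208
v -1.95 -1.314 -2.302
v -2.362 -1.366 -2.271
v -2.699 -1.561 -2.122
v -2.884 -1.852 -1.889
v -2.873 -2.175 -1.626
v -2.671 -2.454 -1.392
v -2.323 -2.626 -1.242
v -1.908 -2.651 -1.209
v -1.523 -2.524 -1.302
v -1.254 -2.273 -1.499
v 3.242 3.789 0.197
v 4.017 3.68 -0.14
v 2.703 2.98 -0.78
v 3.478 2.871 -1.117
v 3.291 2.529 -0.359
v 3.624 3.03 0.244
v 3.096 3.63 -1.164
v 3.429 4.131 -0.561
v 3.926 3.582 -0.982
v 4.047 2.901 -0.484
v 2.673 3.759 -0.436
v 2.794 3.078 0.062
v 2.142 -3.443 -1.871
v 2.426 -3.677 -2.238
v 3.822 -3.111 -1.517
v 3.538 -2.877 -1.149
v 2.388 -3.467 -2.328
v 3.784 -2.901 -1.607
v 2.301 -3.253 -2.328
v 3.697 -2.687 -1.607
v 2.182 -3.076 -2.237
v 3.578 -2.51 -1.516
v 2.056 -2.972 -2.073
v 3.452 -2.406 -1.352
v 1.946 -2.961 -1.87
v 3.342 -2.395 -1.149
v 1.876 -3.046 -1.666
v 3.272 -2.48 -0.945
v 1.858 -3.209 -1.503
v 3.254 -2.643 -0.782
v 1.896 -3.419 -1.413
v 3.292 -2.853 -0.692
v 1.983 -3.633 -1.413
v 3.379 -3.067 -0.692
v 2.102 -3.81 -1.504
v 3.498 -3.244 -0.783
v 2.228 -3.914 -1.668
v 3.624 -3.348 -0.947
v 2.338 -3.925 -1.871
v 3.734 -3.359 -1.15
v 2.408 -3.84 -2.075
v 3.804 -3.274 -1.354
f 2 1 4
f 2 4 3
f 4 1 5
f 4 5 3
f 5 1 6
f 5 6 3
f 6 1 7
f 6 7 3
f 7 1 8
f 7 8 3
f 8 1 9
f 8 9 3
f 9 1 10
f 9 10 3
f 10 1 11
f 10 11 3
f 11 1 12
f 11 12 3
f 12 1 13
f 12 13 3
f 13 1 14
f 13 14 3
f 14 1 15
f 14 15 3
f 15 1 2
f 15 2 3
f 16 27 21
f 16 21 17
f 16 17 23
f 16 23 26
f 16 26 27
f 17 21 25
f 21 27 20
f 27 26 18
f 26 23 22
f 23 17 24
f 19 25 20
f 19 20 18
f 19 18 22
f 19 22 24
f 19 24 25
f 20 25 21
f 18 20 27
f 22 18 26
f 24 22 23
f 25 24 17
f 29 28 32
f 29 32 30
f 30 32 33
f 30 33 31
f 32 28 34
f 32 34 33
f 33 34 35
f 33 35 31
f 34 28 36
f 34 36 35
f 35 36 37
f 35 37 31
f 36 28 38
f 36 38 37
f 37 38 39
f 37 39 31
f 38 28 40
f 38 40 39
f 39 40 41
f 39 41 31
f 40 28 42
f 40 42 41
f 41 42 43
f 41 43 31
f 42 28 44
f 42 44 43
f 43 44 45
f 43 45 31
f 44 28 46
f 44 46 45
f 45 46 47
f 45 47 31
f 46 28 48
f 46 48 47
f 47 48 49
f 47 49 31
f 48 28 50
f 48 50 49
f 49 50 51
f 49 51 31
f 50 28 52
f 50 52 51
f 51 52 53
f 51 53 31
f 52 28 54
f 52 54 53
f 53 54 55
f 53 55 31
f 54 28 56
f 54 56 55
f 55 56 57
f 55 57 31
f 56 28 29
f 56 29 57
f 57 29 30
f 57 30 31



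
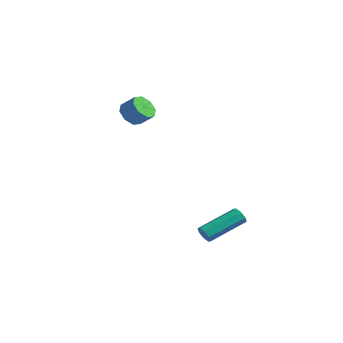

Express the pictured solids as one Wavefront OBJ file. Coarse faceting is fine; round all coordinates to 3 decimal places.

v -3.114 2.761 2.488
v -2.629 2.951 1.894
v -1.901 3.17 2.558
v -2.386 2.979 3.152
v -2.951 3.424 2.091
v -2.222 3.642 2.755
v -3.368 3.508 2.52
v -2.64 3.727 3.185
v -3.636 3.155 2.931
v -2.908 3.373 3.595
v -3.599 2.57 3.082
v -2.871 2.789 3.746
v -3.278 2.098 2.885
v -2.549 2.316 3.549
v -2.86 2.013 2.455
v -2.132 2.232 3.12
v -2.592 2.367 2.045
v -1.864 2.585 2.709
v 3.444 0.567 -2.998
v 3.682 0.326 -2.617
v 4.353 2.253 -1.82
v 4.116 2.493 -2.202
v 3.912 0.375 -2.928
v 4.583 2.301 -2.132
v 3.868 0.536 -3.281
v 4.539 2.463 -2.484
v 3.576 0.715 -3.468
v 4.247 2.642 -2.672
v 3.207 0.807 -3.38
v 3.878 2.734 -2.583
v 2.977 0.759 -3.068
v 3.648 2.685 -2.272
v 3.021 0.597 -2.716
v 3.692 2.524 -1.919
v 3.313 0.418 -2.528
v 3.984 2.345 -1.732
f 2 1 5
f 2 5 3
f 3 5 6
f 3 6 4
f 5 1 7
f 5 7 6
f 6 7 8
f 6 8 4
f 7 1 9
f 7 9 8
f 8 9 10
f 8 10 4
f 9 1 11
f 9 11 10
f 10 11 12
f 10 12 4
f 11 1 13
f 11 13 12
f 12 13 14
f 12 14 4
f 13 1 15
f 13 15 14
f 14 15 16
f 14 16 4
f 15 1 17
f 15 17 16
f 16 17 18
f 16 18 4
f 17 1 2
f 17 2 18
f 18 2 3
f 18 3 4
f 20 19 23
f 20 23 21
f 21 23 24
f 21 24 22
f 23 19 25
f 23 25 24
f 24 25 26
f 24 26 22
f 25 19 27
f 25 27 26
f 26 27 28
f 26 28 22
f 27 19 29
f 27 29 28
f 28 29 30
f 28 30 22
f 29 19 31
f 29 31 30
f 30 31 32
f 30 32 22
f 31 19 33
f 31 33 32
f 32 33 34
f 32 34 22
f 33 19 35
f 33 35 34
f 34 35 36
f 34 36 22
f 35 19 20
f 35 20 36
f 36 20 21
f 36 21 22



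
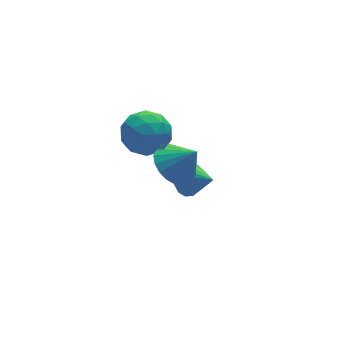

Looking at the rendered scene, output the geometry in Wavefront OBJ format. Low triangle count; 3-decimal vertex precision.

v -0.911 1.365 2.612
v -0.101 1.528 3.36
v -0.579 -0.408 2.64
v 0.231 -0.245 3.388
v -0.835 -0.089 3.677
v -1.039 1.007 3.659
v 0.359 0.113 2.341
v 0.155 1.209 2.323
v 0.684 0.755 3.192
v -0.054 0.63 4.018
v -0.626 0.49 1.982
v -1.364 0.365 2.808
v -0.535 1.602 2.984
v -0.145 -0.482 3.016
v -0.771 -0.39 3.186
v -0.295 -0.294 3.626
v -1.087 1.295 3.159
v -0.611 1.391 3.599
v -1.042 0.441 3.785
v -0.069 -0.271 2.401
v 0.407 -0.175 2.841
v -0.385 1.414 2.374
v 0.091 1.51 2.814
v 0.362 0.679 2.215
v 0.402 1.243 3.325
v 0.597 0.201 3.341
v 0.673 0.412 2.725
v 0.553 1.056 2.715
v -0.031 1.17 3.81
v 0.164 0.128 3.827
v -0.463 0.22 3.996
v -0.583 0.863 3.986
v 0.43 0.715 3.712
v -0.844 0.992 2.173
v -0.649 -0.05 2.19
v -0.097 0.257 2.014
v -0.217 0.9 2.004
v -1.277 0.919 2.659
v -1.082 -0.123 2.675
v -1.233 0.064 3.285
v -1.353 0.708 3.275
v -1.11 0.405 2.288
v 0.23 -0.742 1.792
v 1.156 -0.318 1.435
v 0.91 -1.338 2.848
v 1.021 -0.014 1.693
v 0.765 0.179 1.967
v 0.428 0.232 2.214
v 0.06 0.136 2.397
v -0.282 -0.093 2.487
v -0.545 -0.422 2.472
v -0.691 -0.799 2.353
v -0.696 -1.167 2.149
v -0.561 -1.471 1.891
v -0.305 -1.664 1.617
v 0.032 -1.717 1.37
v 0.4 -1.621 1.187
v 0.741 -1.392 1.097
v 1.005 -1.063 1.112
v 1.151 -0.686 1.231
v 2.037 1.32 -2.014
v 2.491 1.845 -1.508
v 2.543 0.16 -1.266
v 2.097 1.803 -1.306
v 1.686 1.632 -1.294
v 1.369 1.376 -1.475
v 1.232 1.106 -1.8
v 1.31 0.893 -2.183
v 1.582 0.794 -2.521
v 1.977 0.836 -2.723
v 2.387 1.008 -2.735
v 2.704 1.263 -2.554
v 2.842 1.533 -2.228
v 2.764 1.747 -1.845
f 1 38 17
f 38 12 41
f 17 41 6
f 38 41 17
f 1 17 13
f 17 6 18
f 13 18 2
f 17 18 13
f 1 13 22
f 13 2 23
f 22 23 8
f 13 23 22
f 1 22 34
f 22 8 37
f 34 37 11
f 22 37 34
f 1 34 38
f 34 11 42
f 38 42 12
f 34 42 38
f 2 18 29
f 18 6 32
f 29 32 10
f 18 32 29
f 6 41 19
f 41 12 40
f 19 40 5
f 41 40 19
f 12 42 39
f 42 11 35
f 39 35 3
f 42 35 39
f 11 37 36
f 37 8 24
f 36 24 7
f 37 24 36
f 8 23 28
f 23 2 25
f 28 25 9
f 23 25 28
f 4 30 16
f 30 10 31
f 16 31 5
f 30 31 16
f 4 16 14
f 16 5 15
f 14 15 3
f 16 15 14
f 4 14 21
f 14 3 20
f 21 20 7
f 14 20 21
f 4 21 26
f 21 7 27
f 26 27 9
f 21 27 26
f 4 26 30
f 26 9 33
f 30 33 10
f 26 33 30
f 5 31 19
f 31 10 32
f 19 32 6
f 31 32 19
f 3 15 39
f 15 5 40
f 39 40 12
f 15 40 39
f 7 20 36
f 20 3 35
f 36 35 11
f 20 35 36
f 9 27 28
f 27 7 24
f 28 24 8
f 27 24 28
f 10 33 29
f 33 9 25
f 29 25 2
f 33 25 29
f 44 43 46
f 44 46 45
f 46 43 47
f 46 47 45
f 47 43 48
f 47 48 45
f 48 43 49
f 48 49 45
f 49 43 50
f 49 50 45
f 50 43 51
f 50 51 45
f 51 43 52
f 51 52 45
f 52 43 53
f 52 53 45
f 53 43 54
f 53 54 45
f 54 43 55
f 54 55 45
f 55 43 56
f 55 56 45
f 56 43 57
f 56 57 45
f 57 43 58
f 57 58 45
f 58 43 59
f 58 59 45
f 59 43 60
f 59 60 45
f 60 43 44
f 60 44 45
f 62 61 64
f 62 64 63
f 64 61 65
f 64 65 63
f 65 61 66
f 65 66 63
f 66 61 67
f 66 67 63
f 67 61 68
f 67 68 63
f 68 61 69
f 68 69 63
f 69 61 70
f 69 70 63
f 70 61 71
f 70 71 63
f 71 61 72
f 71 72 63
f 72 61 73
f 72 73 63
f 73 61 74
f 73 74 63
f 74 61 62
f 74 62 63



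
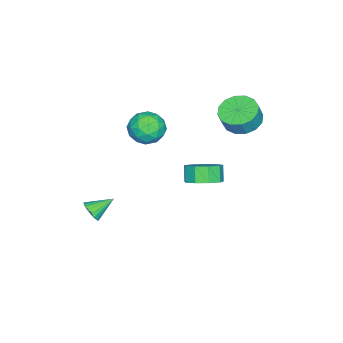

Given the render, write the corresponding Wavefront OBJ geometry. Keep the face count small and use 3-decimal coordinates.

v -1.301 -0.819 1.535
v -0.771 -1.082 2.467
v -0.849 -2.398 0.833
v -0.319 -2.661 1.765
v -1.421 -2.587 1.758
v -1.7 -1.611 2.192
v 0.08 -1.869 1.108
v -0.199 -0.893 1.542
v 0.083 -1.731 2.203
v -0.845 -2.175 2.605
v -0.775 -1.305 0.695
v -1.703 -1.749 1.097
v -1.075 -0.812 2.063
v -0.545 -2.668 1.237
v -1.192 -2.625 1.233
v -0.881 -2.779 1.781
v -1.621 -1.123 1.901
v -1.31 -1.278 2.449
v -1.692 -2.162 2.032
v -0.31 -2.202 0.851
v 0.001 -2.357 1.399
v -0.739 -0.701 1.519
v -0.428 -0.855 2.067
v 0.072 -1.318 1.268
v -0.262 -1.348 2.455
v 0.003 -2.276 2.042
v 0.238 -1.81 1.656
v 0.074 -1.237 1.911
v -0.807 -1.609 2.692
v -0.542 -2.537 2.279
v -1.19 -2.494 2.275
v -1.353 -1.92 2.53
v -0.306 -1.99 2.536
v -1.078 -0.943 1.021
v -0.813 -1.871 0.608
v -0.267 -1.56 0.77
v -0.43 -0.986 1.025
v -1.623 -1.204 1.258
v -1.358 -2.132 0.845
v -1.694 -2.243 1.389
v -1.858 -1.67 1.644
v -1.314 -1.49 0.764
v -2.308 3.036 2.857
v -1.308 3.064 2.426
v -0.871 2.972 3.431
v -1.872 2.944 3.863
v -1.437 3.603 2.53
v -1 3.512 3.536
v -1.799 3.99 2.723
v -1.363 3.899 3.728
v -2.298 4.121 2.951
v -1.862 4.03 3.957
v -2.8 3.962 3.154
v -2.363 3.871 4.16
v -3.17 3.554 3.278
v -2.733 3.463 4.283
v -3.309 3.008 3.289
v -2.872 2.916 4.294
v -3.18 2.468 3.184
v -2.743 2.377 4.19
v -2.817 2.081 2.992
v -2.381 1.99 3.997
v -2.318 1.95 2.763
v -1.882 1.859 3.769
v -1.817 2.109 2.56
v -1.38 2.018 3.566
v -1.447 2.517 2.437
v -1.01 2.426 3.442
v -2.254 0.898 -2.951
v -1.517 0.176 -2.711
v -2.068 -0.101 -1.849
v -2.806 0.622 -2.089
v -1.352 0.811 -2.402
v -1.903 0.534 -1.54
v -1.609 1.486 -2.35
v -2.161 1.21 -1.488
v -2.169 1.887 -2.578
v -2.72 1.61 -1.716
v -2.768 1.825 -2.982
v -3.319 1.548 -2.12
v -3.127 1.33 -3.371
v -3.678 1.053 -2.509
v -3.078 0.632 -3.563
v -3.629 0.355 -2.701
v -2.643 0.06 -3.469
v -3.194 -0.217 -2.607
v -2.027 -0.121 -3.133
v -2.578 -0.398 -2.271
v 4.388 -2.367 -1.393
v 4.694 -2.542 -0.824
v 3.572 -1.493 -0.687
v 4.85 -2.328 -0.909
v 4.926 -2.12 -1.079
v 4.909 -1.955 -1.303
v 4.801 -1.861 -1.542
v 4.623 -1.855 -1.756
v 4.404 -1.938 -1.907
v 4.182 -2.095 -1.97
v 3.996 -2.298 -1.932
v 3.878 -2.514 -1.802
v 3.848 -2.705 -1.6
v 3.911 -2.837 -1.364
v 4.057 -2.888 -1.132
v 4.26 -2.849 -0.945
v 4.486 -2.727 -0.836
f 1 38 17
f 38 12 41
f 17 41 6
f 38 41 17
f 1 17 13
f 17 6 18
f 13 18 2
f 17 18 13
f 1 13 22
f 13 2 23
f 22 23 8
f 13 23 22
f 1 22 34
f 22 8 37
f 34 37 11
f 22 37 34
f 1 34 38
f 34 11 42
f 38 42 12
f 34 42 38
f 2 18 29
f 18 6 32
f 29 32 10
f 18 32 29
f 6 41 19
f 41 12 40
f 19 40 5
f 41 40 19
f 12 42 39
f 42 11 35
f 39 35 3
f 42 35 39
f 11 37 36
f 37 8 24
f 36 24 7
f 37 24 36
f 8 23 28
f 23 2 25
f 28 25 9
f 23 25 28
f 4 30 16
f 30 10 31
f 16 31 5
f 30 31 16
f 4 16 14
f 16 5 15
f 14 15 3
f 16 15 14
f 4 14 21
f 14 3 20
f 21 20 7
f 14 20 21
f 4 21 26
f 21 7 27
f 26 27 9
f 21 27 26
f 4 26 30
f 26 9 33
f 30 33 10
f 26 33 30
f 5 31 19
f 31 10 32
f 19 32 6
f 31 32 19
f 3 15 39
f 15 5 40
f 39 40 12
f 15 40 39
f 7 20 36
f 20 3 35
f 36 35 11
f 20 35 36
f 9 27 28
f 27 7 24
f 28 24 8
f 27 24 28
f 10 33 29
f 33 9 25
f 29 25 2
f 33 25 29
f 44 43 47
f 44 47 45
f 45 47 48
f 45 48 46
f 47 43 49
f 47 49 48
f 48 49 50
f 48 50 46
f 49 43 51
f 49 51 50
f 50 51 52
f 50 52 46
f 51 43 53
f 51 53 52
f 52 53 54
f 52 54 46
f 53 43 55
f 53 55 54
f 54 55 56
f 54 56 46
f 55 43 57
f 55 57 56
f 56 57 58
f 56 58 46
f 57 43 59
f 57 59 58
f 58 59 60
f 58 60 46
f 59 43 61
f 59 61 60
f 60 61 62
f 60 62 46
f 61 43 63
f 61 63 62
f 62 63 64
f 62 64 46
f 63 43 65
f 63 65 64
f 64 65 66
f 64 66 46
f 65 43 67
f 65 67 66
f 66 67 68
f 66 68 46
f 67 43 44
f 67 44 68
f 68 44 45
f 68 45 46
f 70 69 73
f 70 73 71
f 71 73 74
f 71 74 72
f 73 69 75
f 73 75 74
f 74 75 76
f 74 76 72
f 75 69 77
f 75 77 76
f 76 77 78
f 76 78 72
f 77 69 79
f 77 79 78
f 78 79 80
f 78 80 72
f 79 69 81
f 79 81 80
f 80 81 82
f 80 82 72
f 81 69 83
f 81 83 82
f 82 83 84
f 82 84 72
f 83 69 85
f 83 85 84
f 84 85 86
f 84 86 72
f 85 69 87
f 85 87 86
f 86 87 88
f 86 88 72
f 87 69 70
f 87 70 88
f 88 70 71
f 88 71 72
f 90 89 92
f 90 92 91
f 92 89 93
f 92 93 91
f 93 89 94
f 93 94 91
f 94 89 95
f 94 95 91
f 95 89 96
f 95 96 91
f 96 89 97
f 96 97 91
f 97 89 98
f 97 98 91
f 98 89 99
f 98 99 91
f 99 89 100
f 99 100 91
f 100 89 101
f 100 101 91
f 101 89 102
f 101 102 91
f 102 89 103
f 102 103 91
f 103 89 104
f 103 104 91
f 104 89 105
f 104 105 91
f 105 89 90
f 105 90 91



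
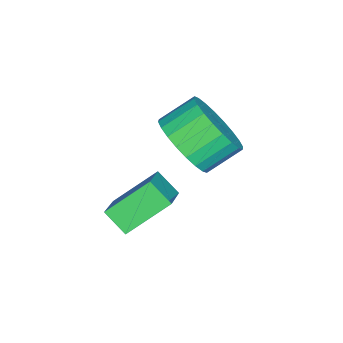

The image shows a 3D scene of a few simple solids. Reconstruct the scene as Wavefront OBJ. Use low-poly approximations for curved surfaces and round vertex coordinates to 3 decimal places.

v 2.145 -3.296 2.267
v 2.718 -3.467 3.068
v 2.048 -2.775 3.695
v 1.475 -2.604 2.893
v 2.895 -3.156 2.913
v 2.224 -2.463 3.54
v 2.958 -2.866 2.66
v 2.287 -2.173 3.287
v 2.897 -2.641 2.347
v 2.226 -1.949 2.973
v 2.721 -2.517 2.021
v 2.051 -1.824 2.648
v 2.458 -2.511 1.733
v 1.788 -1.818 2.36
v 2.148 -2.624 1.526
v 1.477 -1.931 2.153
v 1.836 -2.84 1.432
v 1.166 -2.147 2.059
v 1.572 -3.125 1.465
v 0.902 -2.433 2.092
v 1.396 -3.437 1.62
v 0.725 -2.744 2.247
v 1.333 -3.727 1.873
v 0.662 -3.034 2.5
v 1.394 -3.951 2.187
v 0.723 -3.259 2.813
v 1.569 -4.076 2.512
v 0.899 -3.383 3.139
v 1.832 -4.082 2.8
v 1.162 -3.389 3.427
v 2.143 -3.969 3.007
v 1.472 -3.276 3.634
v 2.454 -3.753 3.101
v 1.784 -3.06 3.728
v 2.129 -3.992 0.93
v 3.232 -3.723 1.603
v 2.288 -3.34 0.409
v 3.391 -3.07 1.082
v 2.909 -4.91 0.018
v 4.012 -4.64 0.691
v 3.068 -4.257 -0.503
v 4.171 -3.988 0.17
f 2 1 5
f 2 5 3
f 3 5 6
f 3 6 4
f 5 1 7
f 5 7 6
f 6 7 8
f 6 8 4
f 7 1 9
f 7 9 8
f 8 9 10
f 8 10 4
f 9 1 11
f 9 11 10
f 10 11 12
f 10 12 4
f 11 1 13
f 11 13 12
f 12 13 14
f 12 14 4
f 13 1 15
f 13 15 14
f 14 15 16
f 14 16 4
f 15 1 17
f 15 17 16
f 16 17 18
f 16 18 4
f 17 1 19
f 17 19 18
f 18 19 20
f 18 20 4
f 19 1 21
f 19 21 20
f 20 21 22
f 20 22 4
f 21 1 23
f 21 23 22
f 22 23 24
f 22 24 4
f 23 1 25
f 23 25 24
f 24 25 26
f 24 26 4
f 25 1 27
f 25 27 26
f 26 27 28
f 26 28 4
f 27 1 29
f 27 29 28
f 28 29 30
f 28 30 4
f 29 1 31
f 29 31 30
f 30 31 32
f 30 32 4
f 31 1 33
f 31 33 32
f 32 33 34
f 32 34 4
f 33 1 2
f 33 2 34
f 34 2 3
f 34 3 4
f 36 38 35
f 39 36 35
f 35 38 37
f 37 39 35
f 36 42 38
f 40 36 39
f 40 42 36
f 38 42 37
f 41 39 37
f 37 42 41
f 41 40 39
f 42 40 41



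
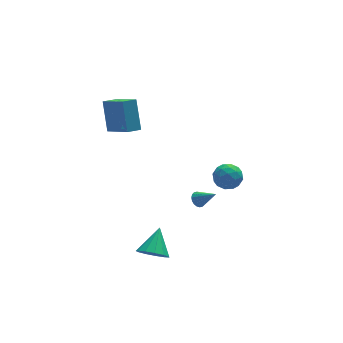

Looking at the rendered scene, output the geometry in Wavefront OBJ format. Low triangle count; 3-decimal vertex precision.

v -0.049 -0.05 -2.926
v 0.419 0.155 -3.132
v 0.729 -0.85 -1.954
v 0.363 0.314 -2.955
v 0.225 0.402 -2.773
v 0.033 0.4 -2.621
v -0.175 0.31 -2.529
v -0.358 0.147 -2.516
v -0.48 -0.054 -2.585
v -0.516 -0.254 -2.72
v -0.46 -0.414 -2.897
v -0.322 -0.501 -3.08
v -0.13 -0.5 -3.231
v 0.078 -0.409 -3.323
v 0.261 -0.247 -3.336
v 0.382 -0.046 -3.268
v 0.576 -1.032 0.261
v 1.275 -0.41 0.267
v 1.365 -1.91 -0.687
v 2.064 -1.288 -0.681
v 1.876 -1.788 0.087
v 1.389 -1.245 0.673
v 1.251 -1.075 -1.093
v 0.764 -0.532 -0.507
v 1.692 -0.436 -0.57
v 2.079 -0.877 0.159
v 0.561 -1.443 -0.579
v 0.948 -1.884 0.15
v 0.856 -0.644 0.348
v 1.784 -1.676 -0.768
v 1.673 -1.97 -0.316
v 2.084 -1.604 -0.313
v 0.923 -1.135 0.586
v 1.334 -0.769 0.59
v 1.687 -1.579 0.484
v 1.306 -1.551 -1.01
v 1.717 -1.185 -1.006
v 0.556 -0.716 -0.107
v 0.967 -0.35 -0.104
v 0.953 -0.741 -0.904
v 1.513 -0.294 -0.141
v 1.976 -0.81 -0.699
v 1.498 -0.684 -0.941
v 1.212 -0.365 -0.596
v 1.74 -0.553 0.287
v 2.203 -1.069 -0.27
v 2.093 -1.363 0.182
v 1.807 -1.044 0.526
v 1.985 -0.568 -0.205
v 0.437 -1.251 -0.15
v 0.9 -1.767 -0.707
v 0.833 -1.276 -0.946
v 0.547 -0.957 -0.602
v 0.664 -1.51 0.279
v 1.127 -2.026 -0.279
v 1.428 -1.955 0.176
v 1.142 -1.636 0.521
v 0.655 -1.752 -0.215
v -4.309 -4.201 -2.726
v -3.591 -4.1 -3.37
v -3.491 -3.059 -1.634
v -3.962 -3.717 -3.492
v -4.443 -3.489 -3.371
v -4.882 -3.486 -3.045
v -5.139 -3.71 -2.618
v -5.132 -4.091 -2.225
v -4.865 -4.506 -1.992
v -4.42 -4.824 -1.991
v -3.941 -4.945 -2.225
v -3.578 -4.829 -2.617
v -3.448 -4.514 -3.044
v -3.789 1.493 3.211
v -3.645 2.707 4.907
v -4.449 3.2 2.046
v -4.305 4.414 3.741
v -2.915 1.686 2.999
v -2.771 2.9 4.694
v -3.575 3.393 1.833
v -3.431 4.607 3.529
f 2 1 4
f 2 4 3
f 4 1 5
f 4 5 3
f 5 1 6
f 5 6 3
f 6 1 7
f 6 7 3
f 7 1 8
f 7 8 3
f 8 1 9
f 8 9 3
f 9 1 10
f 9 10 3
f 10 1 11
f 10 11 3
f 11 1 12
f 11 12 3
f 12 1 13
f 12 13 3
f 13 1 14
f 13 14 3
f 14 1 15
f 14 15 3
f 15 1 16
f 15 16 3
f 16 1 2
f 16 2 3
f 17 54 33
f 54 28 57
f 33 57 22
f 54 57 33
f 17 33 29
f 33 22 34
f 29 34 18
f 33 34 29
f 17 29 38
f 29 18 39
f 38 39 24
f 29 39 38
f 17 38 50
f 38 24 53
f 50 53 27
f 38 53 50
f 17 50 54
f 50 27 58
f 54 58 28
f 50 58 54
f 18 34 45
f 34 22 48
f 45 48 26
f 34 48 45
f 22 57 35
f 57 28 56
f 35 56 21
f 57 56 35
f 28 58 55
f 58 27 51
f 55 51 19
f 58 51 55
f 27 53 52
f 53 24 40
f 52 40 23
f 53 40 52
f 24 39 44
f 39 18 41
f 44 41 25
f 39 41 44
f 20 46 32
f 46 26 47
f 32 47 21
f 46 47 32
f 20 32 30
f 32 21 31
f 30 31 19
f 32 31 30
f 20 30 37
f 30 19 36
f 37 36 23
f 30 36 37
f 20 37 42
f 37 23 43
f 42 43 25
f 37 43 42
f 20 42 46
f 42 25 49
f 46 49 26
f 42 49 46
f 21 47 35
f 47 26 48
f 35 48 22
f 47 48 35
f 19 31 55
f 31 21 56
f 55 56 28
f 31 56 55
f 23 36 52
f 36 19 51
f 52 51 27
f 36 51 52
f 25 43 44
f 43 23 40
f 44 40 24
f 43 40 44
f 26 49 45
f 49 25 41
f 45 41 18
f 49 41 45
f 60 59 62
f 60 62 61
f 62 59 63
f 62 63 61
f 63 59 64
f 63 64 61
f 64 59 65
f 64 65 61
f 65 59 66
f 65 66 61
f 66 59 67
f 66 67 61
f 67 59 68
f 67 68 61
f 68 59 69
f 68 69 61
f 69 59 70
f 69 70 61
f 70 59 71
f 70 71 61
f 71 59 60
f 71 60 61
f 73 75 72
f 76 73 72
f 72 75 74
f 74 76 72
f 73 79 75
f 77 73 76
f 77 79 73
f 75 79 74
f 78 76 74
f 74 79 78
f 78 77 76
f 79 77 78



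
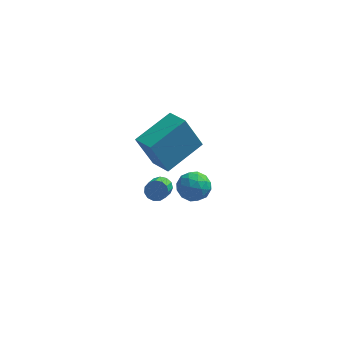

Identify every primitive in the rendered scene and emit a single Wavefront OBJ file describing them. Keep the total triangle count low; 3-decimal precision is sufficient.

v -0.604 -1.805 1.436
v -1.385 -1.887 3.167
v 0.803 -0.31 2.142
v 0.022 -0.392 3.872
v 0.178 -2.688 1.748
v -0.603 -2.77 3.478
v 1.585 -1.193 2.453
v 0.804 -1.275 4.184
v -0.569 0.906 -3.019
v 0.009 0.862 -2.999
v -0.093 -0.169 -2.3
v -0.671 -0.126 -2.321
v -0.079 1.045 -2.743
v -0.181 0.013 -2.044
v -0.322 1.183 -2.574
v -0.424 0.152 -1.875
v -0.644 1.233 -2.547
v -0.746 0.202 -1.848
v -0.942 1.18 -2.67
v -1.044 0.148 -1.971
v -1.121 1.039 -2.904
v -1.223 0.008 -2.205
v -1.126 0.856 -3.174
v -1.228 -0.175 -2.475
v -0.953 0.689 -3.396
v -1.055 -0.343 -2.697
v -0.659 0.59 -3.498
v -0.761 -0.441 -2.799
v -0.336 0.592 -3.448
v -0.438 -0.439 -2.749
v -0.087 0.693 -3.262
v -0.189 -0.338 -2.563
v 1.097 -1.839 -0.473
v 1.638 -1.46 0.065
v 0.942 -2.88 0.415
v 1.483 -2.501 0.953
v 0.715 -2.161 0.811
v 0.811 -1.517 0.261
v 1.769 -2.823 0.219
v 1.865 -2.179 -0.331
v 2.053 -2.068 0.492
v 1.402 -1.659 0.858
v 1.178 -2.681 -0.378
v 0.527 -2.272 -0.012
v 1.381 -1.558 -0.282
v 1.199 -2.782 0.762
v 0.748 -2.582 0.679
v 1.066 -2.359 0.995
v 0.895 -1.591 -0.167
v 1.213 -1.369 0.15
v 0.671 -1.781 0.588
v 1.367 -2.971 0.33
v 1.685 -2.749 0.647
v 1.514 -1.981 -0.515
v 1.832 -1.758 -0.199
v 1.909 -2.559 -0.108
v 1.943 -1.693 0.285
v 1.852 -2.305 0.808
v 2.02 -2.494 0.376
v 2.076 -2.116 0.053
v 1.56 -1.452 0.5
v 1.469 -2.064 1.023
v 1.018 -1.864 0.939
v 1.074 -1.486 0.616
v 1.804 -1.81 0.752
v 1.111 -2.276 -0.543
v 1.02 -2.888 -0.02
v 1.506 -2.854 -0.136
v 1.562 -2.476 -0.459
v 0.728 -2.035 -0.328
v 0.637 -2.647 0.195
v 0.504 -2.224 0.427
v 0.56 -1.846 0.104
v 0.776 -2.53 -0.272
f 2 4 1
f 5 2 1
f 1 4 3
f 3 5 1
f 2 8 4
f 6 2 5
f 6 8 2
f 4 8 3
f 7 5 3
f 3 8 7
f 7 6 5
f 8 6 7
f 10 9 13
f 10 13 11
f 11 13 14
f 11 14 12
f 13 9 15
f 13 15 14
f 14 15 16
f 14 16 12
f 15 9 17
f 15 17 16
f 16 17 18
f 16 18 12
f 17 9 19
f 17 19 18
f 18 19 20
f 18 20 12
f 19 9 21
f 19 21 20
f 20 21 22
f 20 22 12
f 21 9 23
f 21 23 22
f 22 23 24
f 22 24 12
f 23 9 25
f 23 25 24
f 24 25 26
f 24 26 12
f 25 9 27
f 25 27 26
f 26 27 28
f 26 28 12
f 27 9 29
f 27 29 28
f 28 29 30
f 28 30 12
f 29 9 31
f 29 31 30
f 30 31 32
f 30 32 12
f 31 9 10
f 31 10 32
f 32 10 11
f 32 11 12
f 33 70 49
f 70 44 73
f 49 73 38
f 70 73 49
f 33 49 45
f 49 38 50
f 45 50 34
f 49 50 45
f 33 45 54
f 45 34 55
f 54 55 40
f 45 55 54
f 33 54 66
f 54 40 69
f 66 69 43
f 54 69 66
f 33 66 70
f 66 43 74
f 70 74 44
f 66 74 70
f 34 50 61
f 50 38 64
f 61 64 42
f 50 64 61
f 38 73 51
f 73 44 72
f 51 72 37
f 73 72 51
f 44 74 71
f 74 43 67
f 71 67 35
f 74 67 71
f 43 69 68
f 69 40 56
f 68 56 39
f 69 56 68
f 40 55 60
f 55 34 57
f 60 57 41
f 55 57 60
f 36 62 48
f 62 42 63
f 48 63 37
f 62 63 48
f 36 48 46
f 48 37 47
f 46 47 35
f 48 47 46
f 36 46 53
f 46 35 52
f 53 52 39
f 46 52 53
f 36 53 58
f 53 39 59
f 58 59 41
f 53 59 58
f 36 58 62
f 58 41 65
f 62 65 42
f 58 65 62
f 37 63 51
f 63 42 64
f 51 64 38
f 63 64 51
f 35 47 71
f 47 37 72
f 71 72 44
f 47 72 71
f 39 52 68
f 52 35 67
f 68 67 43
f 52 67 68
f 41 59 60
f 59 39 56
f 60 56 40
f 59 56 60
f 42 65 61
f 65 41 57
f 61 57 34
f 65 57 61

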